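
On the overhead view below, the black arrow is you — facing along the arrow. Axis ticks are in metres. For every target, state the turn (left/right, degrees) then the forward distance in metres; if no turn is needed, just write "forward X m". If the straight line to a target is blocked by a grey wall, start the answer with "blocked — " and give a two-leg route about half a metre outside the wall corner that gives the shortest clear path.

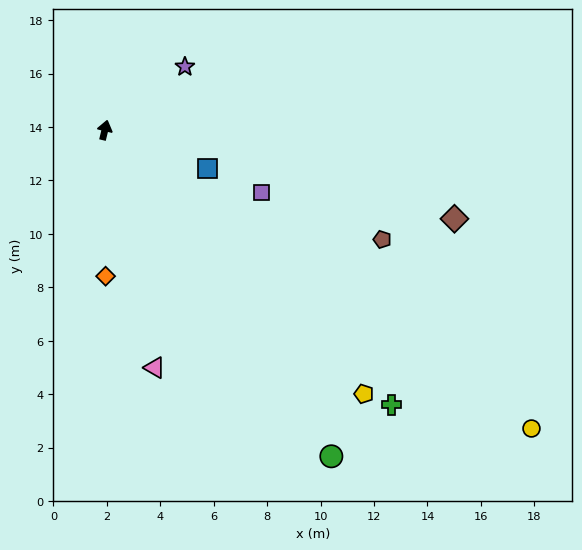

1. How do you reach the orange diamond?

turn right 166°, forward 5.5 m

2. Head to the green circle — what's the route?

turn right 132°, forward 14.9 m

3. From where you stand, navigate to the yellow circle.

turn right 111°, forward 19.5 m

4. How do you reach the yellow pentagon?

turn right 122°, forward 13.8 m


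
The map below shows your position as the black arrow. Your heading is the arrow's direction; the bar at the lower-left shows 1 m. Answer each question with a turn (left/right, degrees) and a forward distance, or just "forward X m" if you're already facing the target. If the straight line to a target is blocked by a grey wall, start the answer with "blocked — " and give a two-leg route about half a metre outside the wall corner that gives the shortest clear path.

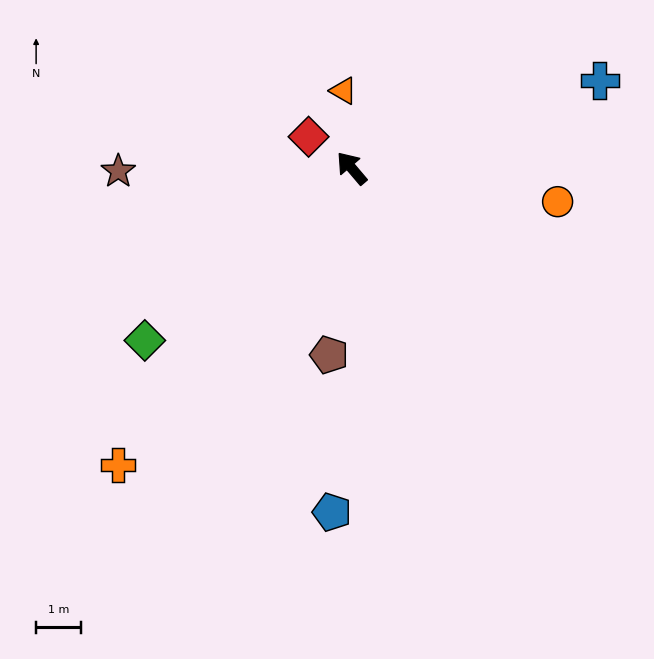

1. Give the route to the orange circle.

turn right 140°, forward 4.6 m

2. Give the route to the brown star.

turn left 50°, forward 5.1 m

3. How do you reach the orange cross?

turn left 101°, forward 8.3 m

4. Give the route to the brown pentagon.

turn left 133°, forward 4.1 m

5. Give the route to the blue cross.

turn right 111°, forward 5.8 m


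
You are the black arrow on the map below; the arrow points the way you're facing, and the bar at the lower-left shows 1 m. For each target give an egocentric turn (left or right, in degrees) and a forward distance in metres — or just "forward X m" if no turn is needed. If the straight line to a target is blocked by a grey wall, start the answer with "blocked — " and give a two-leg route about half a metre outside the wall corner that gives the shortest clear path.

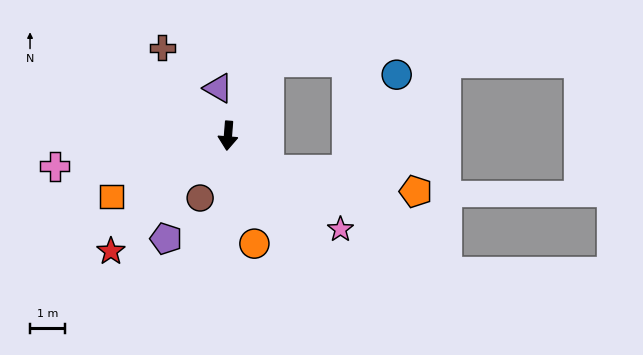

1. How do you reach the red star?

turn right 41°, forward 4.7 m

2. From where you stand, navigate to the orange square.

turn right 58°, forward 3.7 m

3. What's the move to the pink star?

turn left 55°, forward 4.1 m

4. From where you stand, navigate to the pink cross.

turn right 75°, forward 5.0 m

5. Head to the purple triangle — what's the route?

turn right 164°, forward 1.4 m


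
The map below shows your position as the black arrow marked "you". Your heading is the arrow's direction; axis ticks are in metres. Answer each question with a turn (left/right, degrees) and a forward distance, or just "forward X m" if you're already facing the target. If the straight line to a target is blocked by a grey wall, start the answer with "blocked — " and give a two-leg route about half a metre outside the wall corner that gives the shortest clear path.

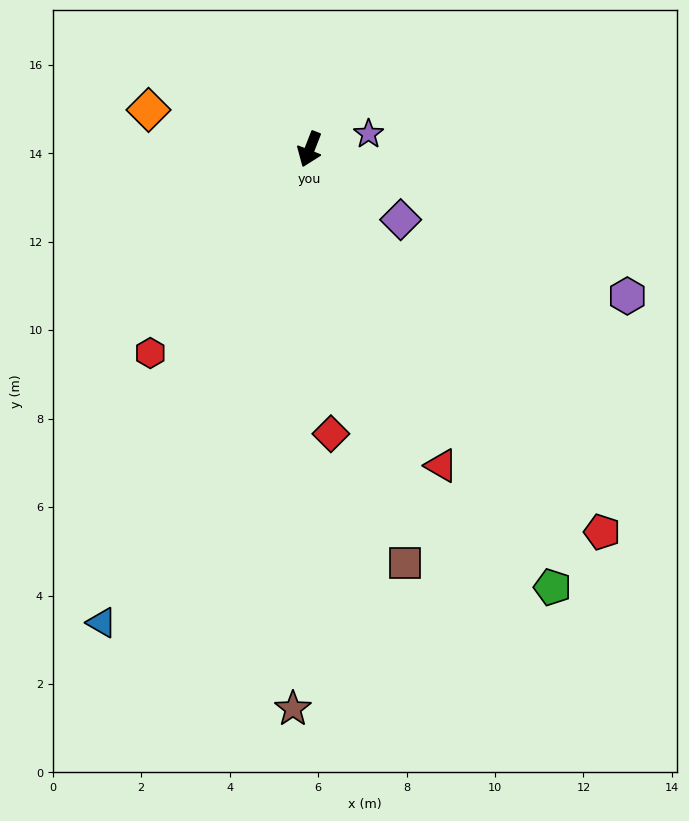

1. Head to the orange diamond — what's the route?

turn right 82°, forward 3.8 m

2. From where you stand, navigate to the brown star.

turn left 20°, forward 12.7 m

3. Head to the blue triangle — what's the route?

turn right 2°, forward 11.7 m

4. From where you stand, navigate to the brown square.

turn left 34°, forward 9.6 m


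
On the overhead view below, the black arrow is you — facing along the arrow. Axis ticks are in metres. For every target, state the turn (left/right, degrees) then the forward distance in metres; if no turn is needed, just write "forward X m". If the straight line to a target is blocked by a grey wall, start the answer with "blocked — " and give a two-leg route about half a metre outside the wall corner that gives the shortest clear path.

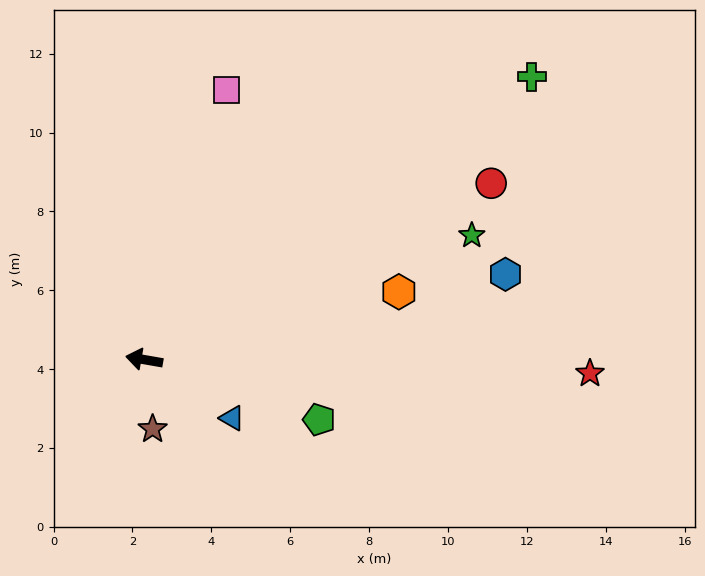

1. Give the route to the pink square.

turn right 97°, forward 7.1 m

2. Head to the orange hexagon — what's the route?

turn right 155°, forward 6.7 m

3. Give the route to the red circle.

turn right 143°, forward 9.9 m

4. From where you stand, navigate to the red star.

turn right 172°, forward 11.3 m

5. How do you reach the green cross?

turn right 134°, forward 12.2 m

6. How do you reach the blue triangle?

turn left 156°, forward 2.7 m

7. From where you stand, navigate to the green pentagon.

turn left 171°, forward 4.7 m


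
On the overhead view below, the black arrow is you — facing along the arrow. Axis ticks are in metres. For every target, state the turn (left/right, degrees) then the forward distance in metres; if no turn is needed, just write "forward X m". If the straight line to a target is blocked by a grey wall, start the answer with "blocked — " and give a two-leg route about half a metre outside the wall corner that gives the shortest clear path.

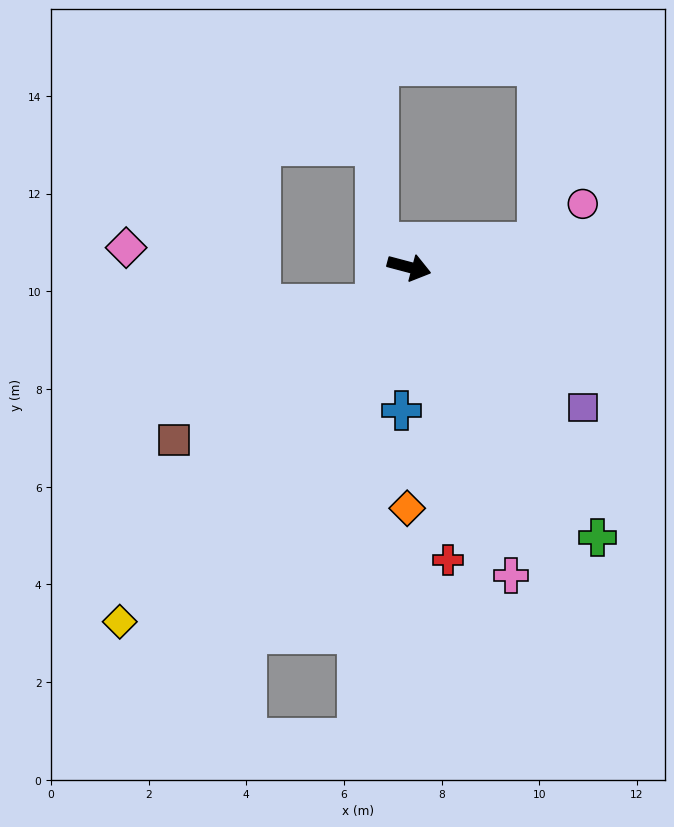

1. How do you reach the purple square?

turn right 24°, forward 4.6 m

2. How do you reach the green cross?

turn right 40°, forward 6.7 m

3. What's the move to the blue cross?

turn right 78°, forward 2.9 m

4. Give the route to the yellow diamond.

turn right 114°, forward 9.4 m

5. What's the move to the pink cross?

turn right 57°, forward 6.6 m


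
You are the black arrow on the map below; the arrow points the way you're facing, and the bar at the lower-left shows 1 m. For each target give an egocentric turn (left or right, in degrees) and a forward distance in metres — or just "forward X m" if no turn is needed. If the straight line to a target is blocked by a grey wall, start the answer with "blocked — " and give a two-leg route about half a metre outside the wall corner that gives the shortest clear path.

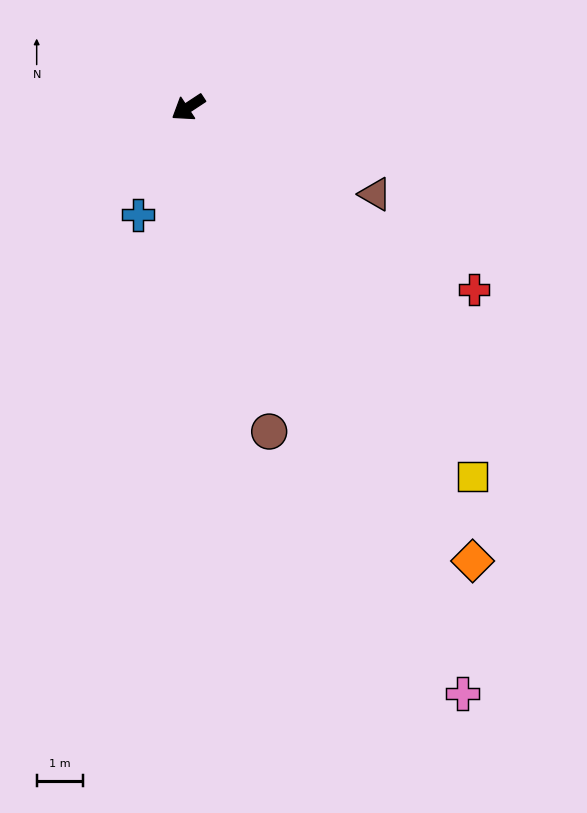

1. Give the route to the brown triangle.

turn left 122°, forward 4.5 m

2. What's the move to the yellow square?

turn left 94°, forward 10.1 m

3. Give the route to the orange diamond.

turn left 89°, forward 11.6 m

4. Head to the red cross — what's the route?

turn left 114°, forward 7.3 m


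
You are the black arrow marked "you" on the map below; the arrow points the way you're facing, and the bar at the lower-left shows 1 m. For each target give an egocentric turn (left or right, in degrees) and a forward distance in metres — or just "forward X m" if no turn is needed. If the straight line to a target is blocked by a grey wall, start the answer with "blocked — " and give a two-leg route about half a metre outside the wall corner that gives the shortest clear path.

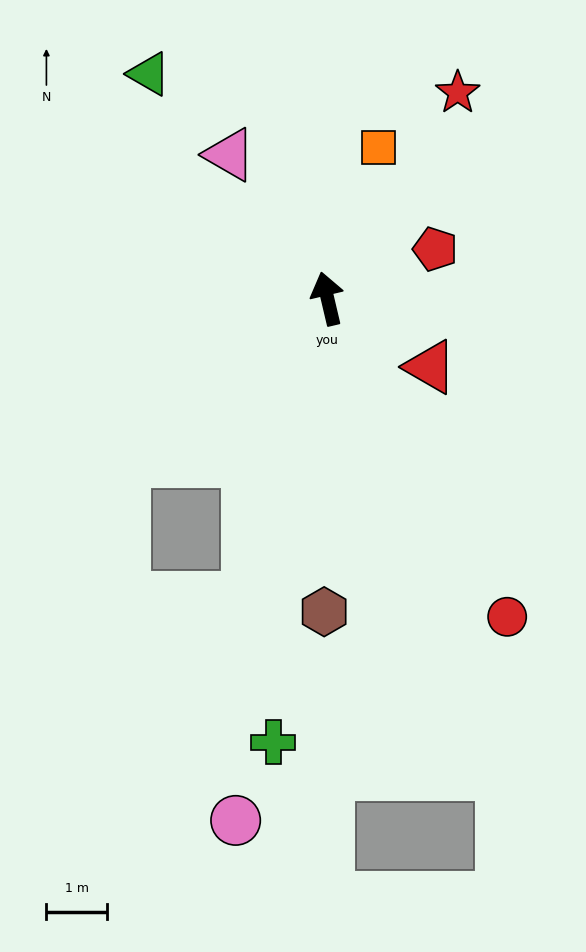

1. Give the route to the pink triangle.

turn left 21°, forward 2.9 m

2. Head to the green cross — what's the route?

turn left 160°, forward 7.4 m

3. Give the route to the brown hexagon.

turn left 166°, forward 5.2 m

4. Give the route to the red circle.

turn right 164°, forward 6.0 m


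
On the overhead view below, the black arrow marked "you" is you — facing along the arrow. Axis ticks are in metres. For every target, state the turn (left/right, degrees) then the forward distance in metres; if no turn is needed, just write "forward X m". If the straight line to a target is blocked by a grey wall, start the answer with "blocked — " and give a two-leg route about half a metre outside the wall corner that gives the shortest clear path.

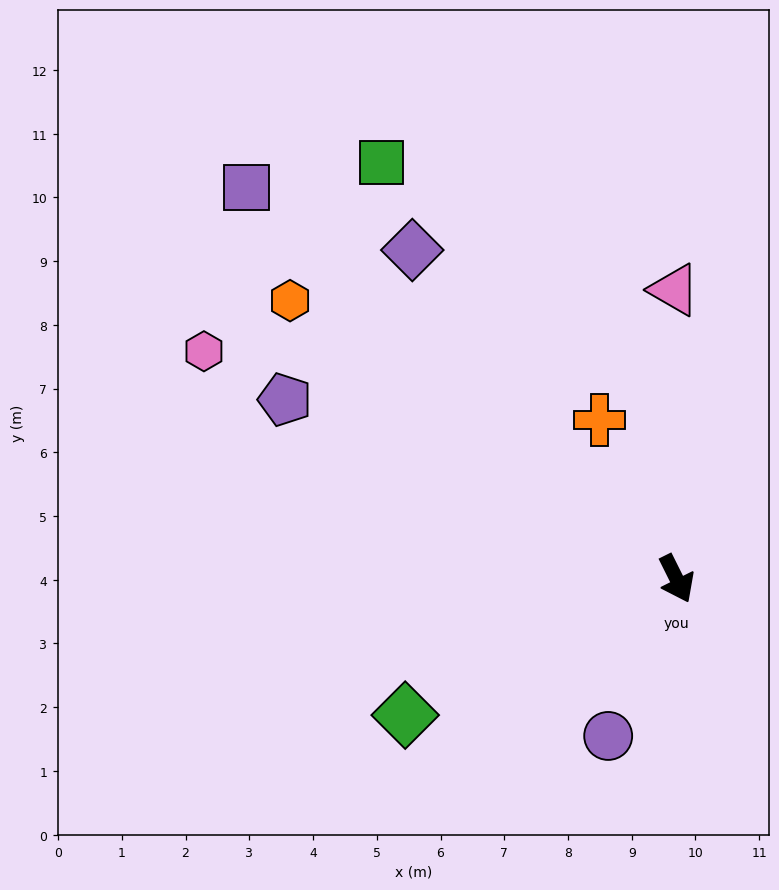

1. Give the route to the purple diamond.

turn right 168°, forward 6.6 m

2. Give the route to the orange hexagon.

turn right 152°, forward 7.5 m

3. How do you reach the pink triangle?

turn left 154°, forward 4.5 m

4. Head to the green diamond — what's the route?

turn right 90°, forward 4.8 m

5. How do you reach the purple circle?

turn right 50°, forward 2.7 m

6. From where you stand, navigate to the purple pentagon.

turn right 141°, forward 6.8 m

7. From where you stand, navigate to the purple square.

turn right 159°, forward 9.1 m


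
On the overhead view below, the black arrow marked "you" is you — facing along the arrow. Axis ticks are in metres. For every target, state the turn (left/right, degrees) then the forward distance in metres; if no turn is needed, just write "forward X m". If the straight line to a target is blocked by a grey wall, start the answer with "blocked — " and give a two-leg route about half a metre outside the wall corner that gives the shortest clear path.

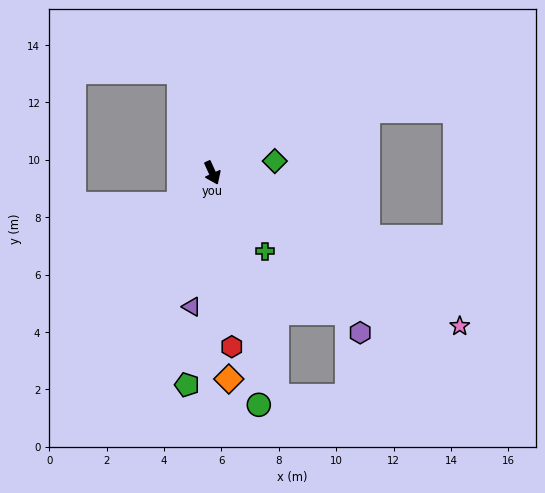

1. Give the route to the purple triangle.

turn right 33°, forward 4.7 m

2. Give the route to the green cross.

turn left 9°, forward 3.3 m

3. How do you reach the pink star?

turn left 34°, forward 10.1 m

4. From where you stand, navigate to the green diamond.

turn left 76°, forward 2.2 m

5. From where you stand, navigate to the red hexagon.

turn right 18°, forward 6.1 m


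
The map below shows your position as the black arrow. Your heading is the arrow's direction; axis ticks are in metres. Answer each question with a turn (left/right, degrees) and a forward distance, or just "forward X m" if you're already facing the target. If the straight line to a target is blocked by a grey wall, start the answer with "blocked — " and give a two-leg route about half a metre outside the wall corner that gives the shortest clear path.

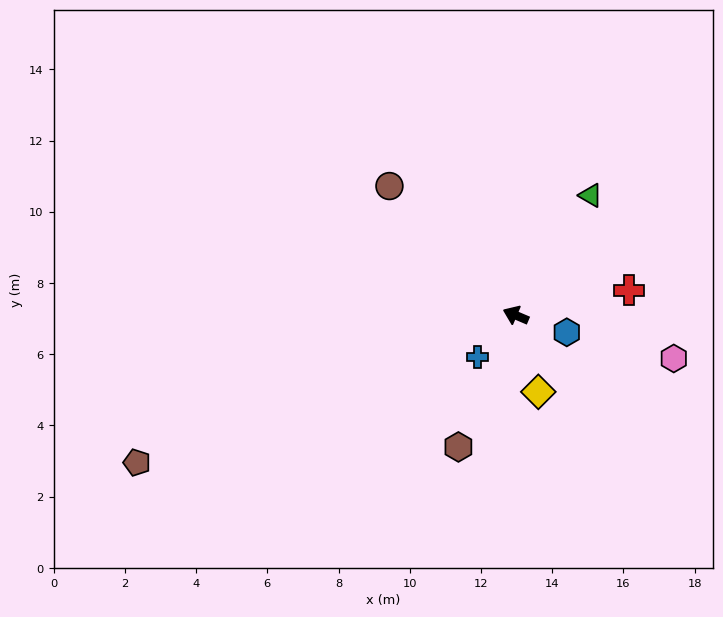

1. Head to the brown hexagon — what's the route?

turn left 90°, forward 4.0 m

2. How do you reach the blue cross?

turn left 71°, forward 1.6 m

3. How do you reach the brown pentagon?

turn left 44°, forward 11.4 m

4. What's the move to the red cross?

turn right 145°, forward 3.3 m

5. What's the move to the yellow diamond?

turn left 129°, forward 2.2 m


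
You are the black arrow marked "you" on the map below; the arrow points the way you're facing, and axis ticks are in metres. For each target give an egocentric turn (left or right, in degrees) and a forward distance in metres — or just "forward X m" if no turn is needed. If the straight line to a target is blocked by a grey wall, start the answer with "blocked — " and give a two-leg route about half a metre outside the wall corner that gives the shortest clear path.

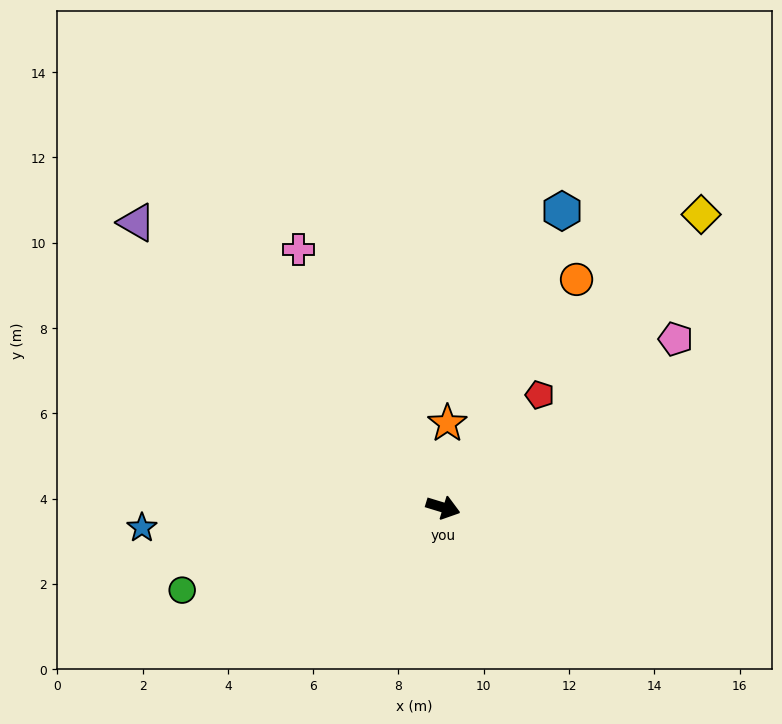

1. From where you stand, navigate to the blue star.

turn right 159°, forward 7.1 m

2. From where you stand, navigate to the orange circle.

turn left 77°, forward 6.2 m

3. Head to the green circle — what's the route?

turn right 145°, forward 6.4 m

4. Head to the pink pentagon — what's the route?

turn left 53°, forward 6.7 m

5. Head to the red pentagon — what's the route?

turn left 66°, forward 3.5 m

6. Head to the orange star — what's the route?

turn left 104°, forward 2.0 m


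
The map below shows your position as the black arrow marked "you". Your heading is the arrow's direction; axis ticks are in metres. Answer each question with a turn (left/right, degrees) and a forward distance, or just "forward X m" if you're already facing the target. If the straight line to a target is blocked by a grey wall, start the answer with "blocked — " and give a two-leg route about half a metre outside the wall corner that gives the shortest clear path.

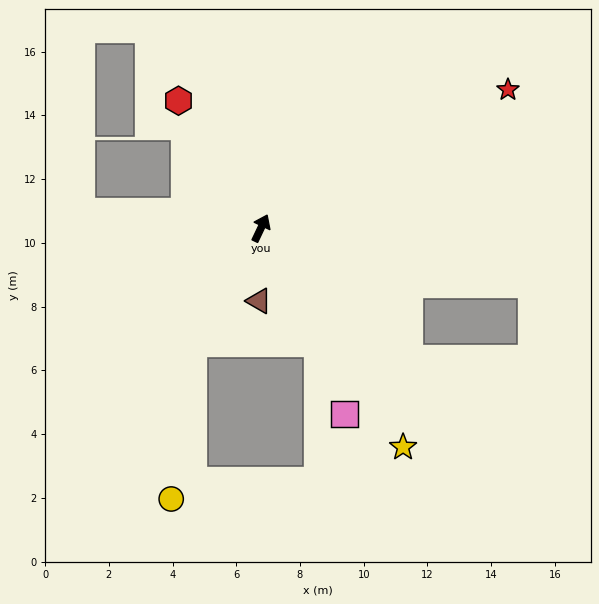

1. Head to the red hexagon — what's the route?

turn left 58°, forward 4.8 m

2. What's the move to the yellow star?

turn right 122°, forward 8.2 m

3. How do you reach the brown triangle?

turn right 156°, forward 2.3 m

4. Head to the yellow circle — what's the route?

blocked — turn left 175°, forward 4.2 m, then turn left 22°, forward 4.9 m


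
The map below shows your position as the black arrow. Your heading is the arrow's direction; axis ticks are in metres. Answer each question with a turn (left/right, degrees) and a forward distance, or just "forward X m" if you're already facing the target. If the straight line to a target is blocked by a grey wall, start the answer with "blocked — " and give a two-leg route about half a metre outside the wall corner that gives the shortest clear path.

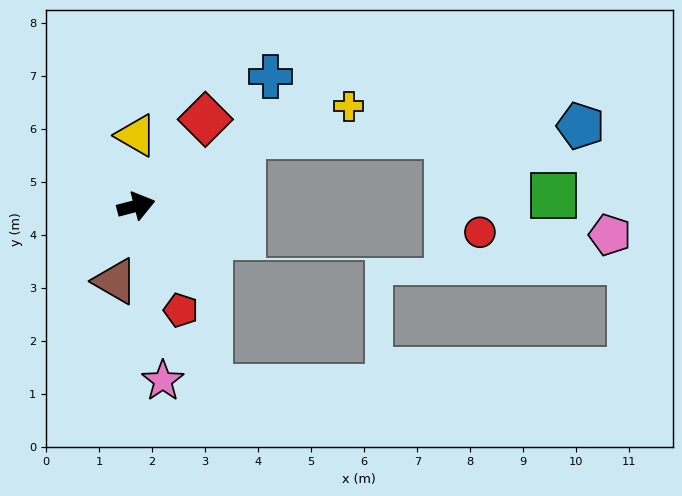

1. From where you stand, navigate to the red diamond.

turn left 37°, forward 2.1 m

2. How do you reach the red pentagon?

turn right 81°, forward 2.1 m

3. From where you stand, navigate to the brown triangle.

turn right 120°, forward 1.5 m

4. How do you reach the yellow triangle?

turn left 75°, forward 1.3 m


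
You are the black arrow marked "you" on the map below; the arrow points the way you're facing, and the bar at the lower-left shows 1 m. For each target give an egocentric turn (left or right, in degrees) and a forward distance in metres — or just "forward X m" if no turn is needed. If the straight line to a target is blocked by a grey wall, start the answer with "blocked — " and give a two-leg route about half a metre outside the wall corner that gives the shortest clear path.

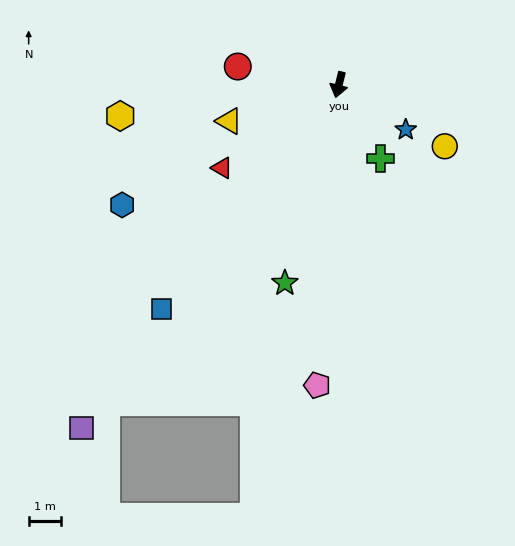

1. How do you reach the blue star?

turn left 70°, forward 2.5 m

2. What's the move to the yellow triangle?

turn right 58°, forward 3.6 m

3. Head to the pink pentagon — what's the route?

turn left 10°, forward 9.3 m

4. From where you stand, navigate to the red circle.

turn right 86°, forward 3.2 m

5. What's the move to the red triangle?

turn right 41°, forward 4.4 m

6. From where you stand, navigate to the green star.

forward 6.3 m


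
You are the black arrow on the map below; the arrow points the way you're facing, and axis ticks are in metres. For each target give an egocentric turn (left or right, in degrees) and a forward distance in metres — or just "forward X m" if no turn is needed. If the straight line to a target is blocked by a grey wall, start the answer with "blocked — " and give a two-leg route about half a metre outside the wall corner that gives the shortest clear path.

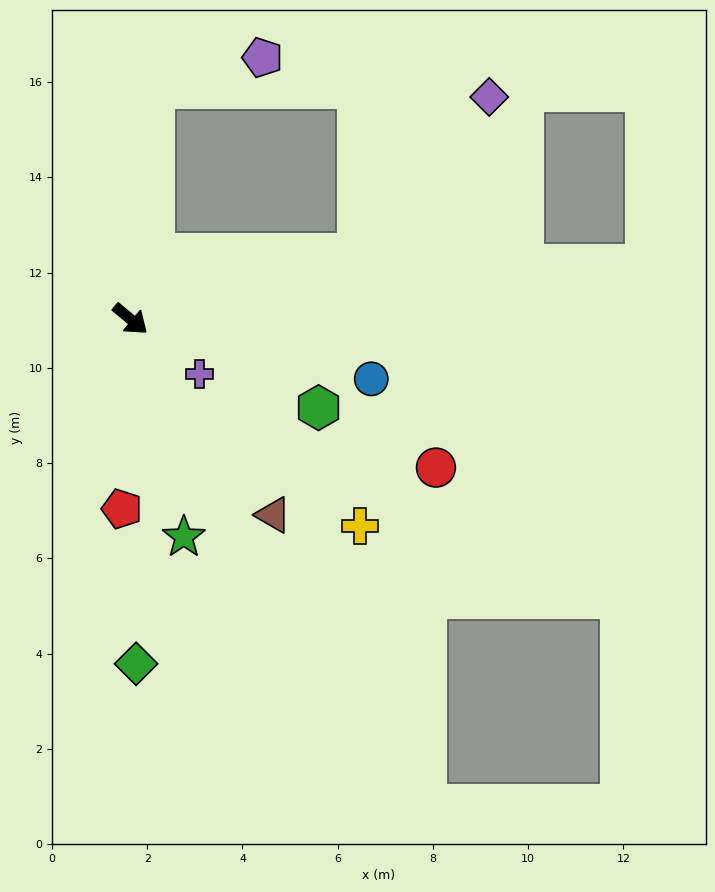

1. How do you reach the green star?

turn right 36°, forward 4.7 m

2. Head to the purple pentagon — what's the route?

blocked — turn left 124°, forward 4.9 m, then turn right 68°, forward 2.4 m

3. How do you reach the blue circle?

turn left 26°, forward 5.2 m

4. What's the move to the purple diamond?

blocked — turn left 56°, forward 5.0 m, then turn left 34°, forward 4.3 m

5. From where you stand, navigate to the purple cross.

forward 1.9 m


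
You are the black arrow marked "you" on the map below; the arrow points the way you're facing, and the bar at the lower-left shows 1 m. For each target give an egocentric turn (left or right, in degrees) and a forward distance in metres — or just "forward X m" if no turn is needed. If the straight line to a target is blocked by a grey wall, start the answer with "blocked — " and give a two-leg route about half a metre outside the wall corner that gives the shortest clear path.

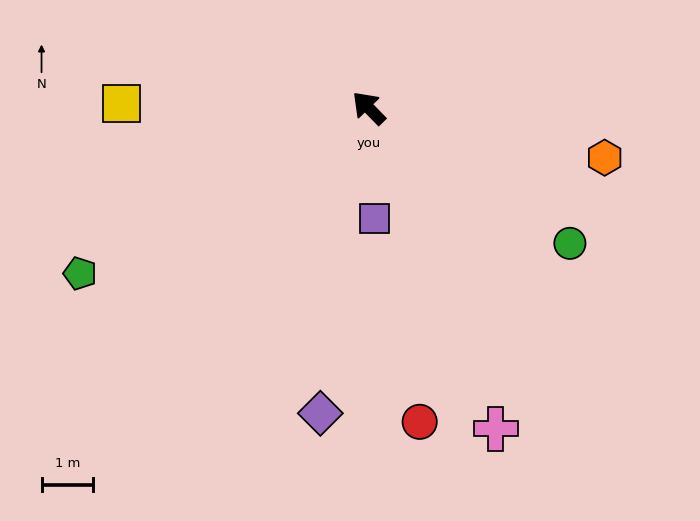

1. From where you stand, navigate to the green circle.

turn right 168°, forward 4.7 m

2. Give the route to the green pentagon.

turn left 76°, forward 6.4 m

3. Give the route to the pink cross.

turn left 157°, forward 6.7 m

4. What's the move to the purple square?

turn left 139°, forward 2.1 m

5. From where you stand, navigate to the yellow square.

turn left 45°, forward 4.8 m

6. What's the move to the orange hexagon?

turn right 146°, forward 4.7 m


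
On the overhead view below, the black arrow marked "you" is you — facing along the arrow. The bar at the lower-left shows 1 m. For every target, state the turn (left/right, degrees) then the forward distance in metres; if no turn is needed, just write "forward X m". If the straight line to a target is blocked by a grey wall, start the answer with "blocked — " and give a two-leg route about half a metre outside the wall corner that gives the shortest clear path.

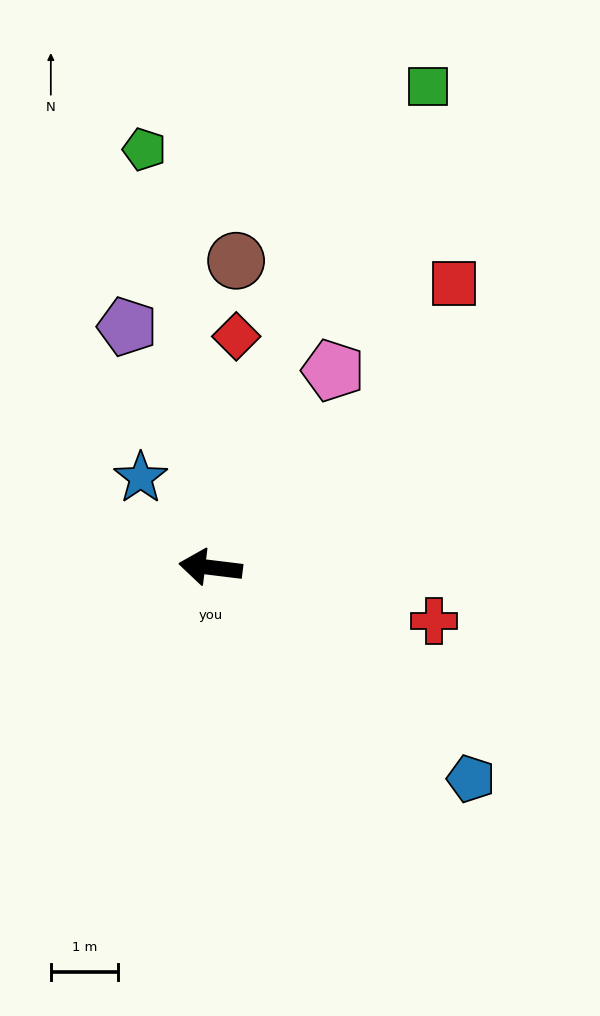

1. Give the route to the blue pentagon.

turn left 148°, forward 5.0 m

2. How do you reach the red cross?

turn left 174°, forward 3.4 m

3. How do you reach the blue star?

turn right 45°, forward 1.7 m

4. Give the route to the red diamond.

turn right 89°, forward 3.5 m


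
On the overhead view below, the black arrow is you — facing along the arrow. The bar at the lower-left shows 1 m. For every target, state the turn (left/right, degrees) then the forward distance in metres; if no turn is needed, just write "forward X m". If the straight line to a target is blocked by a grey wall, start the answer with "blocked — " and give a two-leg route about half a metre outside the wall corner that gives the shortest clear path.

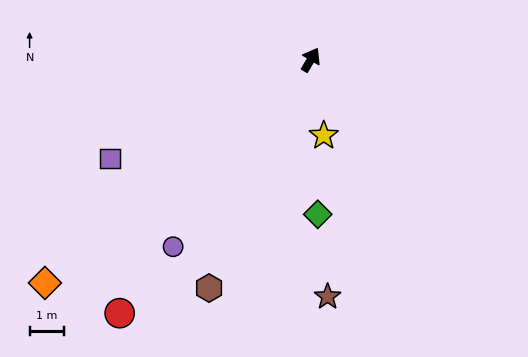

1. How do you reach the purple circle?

turn left 174°, forward 6.7 m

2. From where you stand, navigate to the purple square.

turn left 147°, forward 6.5 m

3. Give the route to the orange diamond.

turn left 160°, forward 10.0 m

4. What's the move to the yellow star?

turn right 140°, forward 2.2 m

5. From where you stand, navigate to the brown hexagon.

turn right 174°, forward 7.2 m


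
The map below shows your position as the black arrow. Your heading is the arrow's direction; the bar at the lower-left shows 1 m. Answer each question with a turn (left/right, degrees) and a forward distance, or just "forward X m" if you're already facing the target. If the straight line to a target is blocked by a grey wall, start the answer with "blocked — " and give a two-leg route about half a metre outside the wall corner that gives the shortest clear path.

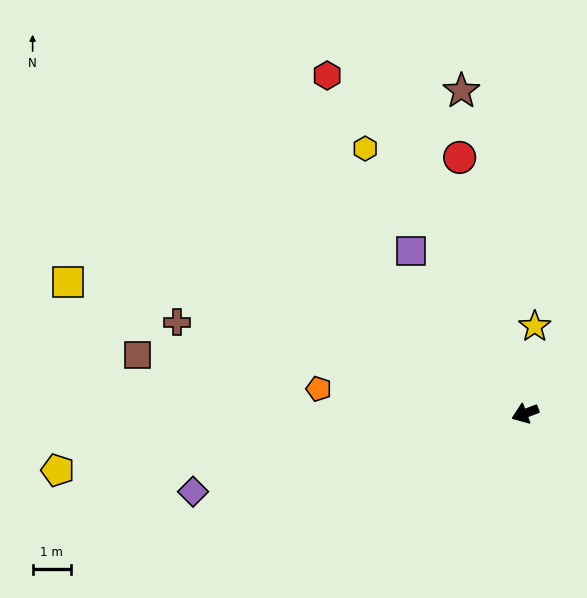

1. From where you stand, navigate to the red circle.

turn right 96°, forward 6.9 m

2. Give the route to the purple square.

turn right 76°, forward 5.2 m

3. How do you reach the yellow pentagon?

turn right 14°, forward 12.2 m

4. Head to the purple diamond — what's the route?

turn right 7°, forward 8.9 m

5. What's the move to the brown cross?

turn right 35°, forward 9.4 m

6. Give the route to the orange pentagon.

turn right 27°, forward 5.4 m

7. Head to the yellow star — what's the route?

turn right 117°, forward 2.3 m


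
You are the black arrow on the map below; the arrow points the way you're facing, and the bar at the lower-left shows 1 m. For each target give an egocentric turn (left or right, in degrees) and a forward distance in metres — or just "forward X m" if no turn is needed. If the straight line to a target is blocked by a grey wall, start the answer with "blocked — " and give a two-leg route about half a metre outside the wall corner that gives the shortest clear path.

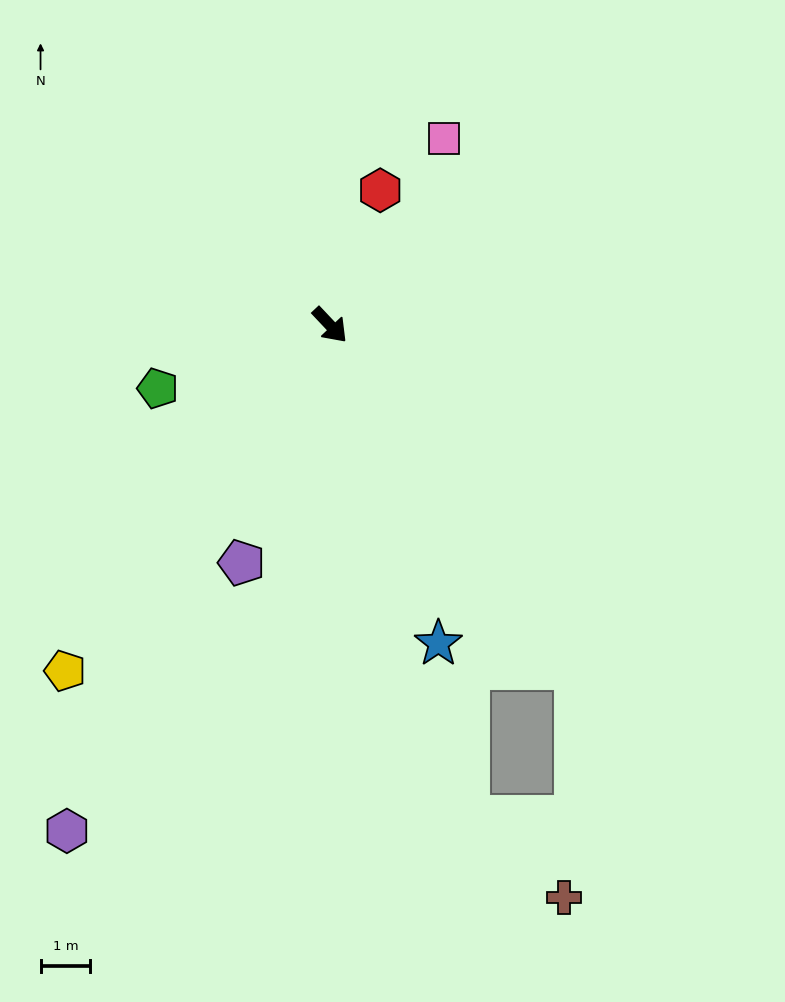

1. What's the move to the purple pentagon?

turn right 64°, forward 5.1 m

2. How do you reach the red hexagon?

turn left 116°, forward 2.9 m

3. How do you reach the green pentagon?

turn right 113°, forward 3.7 m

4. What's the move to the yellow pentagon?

turn right 81°, forward 8.7 m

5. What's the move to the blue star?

turn right 25°, forward 6.7 m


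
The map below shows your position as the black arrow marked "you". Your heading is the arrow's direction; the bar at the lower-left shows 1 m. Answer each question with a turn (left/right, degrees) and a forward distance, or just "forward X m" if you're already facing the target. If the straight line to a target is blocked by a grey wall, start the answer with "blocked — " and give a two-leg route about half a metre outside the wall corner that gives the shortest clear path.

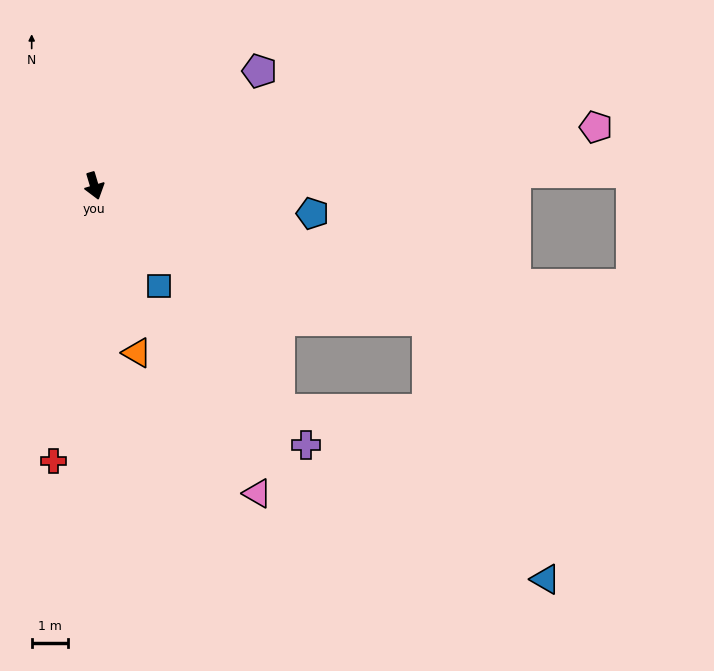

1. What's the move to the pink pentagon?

turn left 80°, forward 13.9 m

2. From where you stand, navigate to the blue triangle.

blocked — turn left 51°, forward 9.9 m, then turn right 43°, forward 7.8 m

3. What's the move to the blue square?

turn left 16°, forward 3.3 m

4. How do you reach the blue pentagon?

turn left 66°, forward 6.1 m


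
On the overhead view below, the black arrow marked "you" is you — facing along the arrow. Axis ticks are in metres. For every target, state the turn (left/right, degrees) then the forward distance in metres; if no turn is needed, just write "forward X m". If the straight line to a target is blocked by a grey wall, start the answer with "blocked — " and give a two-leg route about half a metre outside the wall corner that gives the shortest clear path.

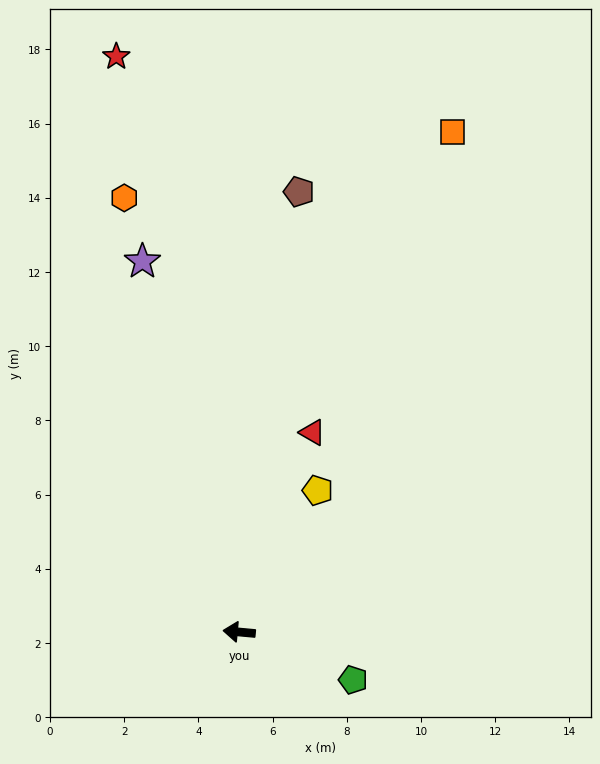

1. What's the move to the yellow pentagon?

turn right 114°, forward 4.4 m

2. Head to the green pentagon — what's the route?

turn left 162°, forward 3.3 m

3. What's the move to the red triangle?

turn right 105°, forward 5.7 m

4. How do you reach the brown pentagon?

turn right 93°, forward 12.0 m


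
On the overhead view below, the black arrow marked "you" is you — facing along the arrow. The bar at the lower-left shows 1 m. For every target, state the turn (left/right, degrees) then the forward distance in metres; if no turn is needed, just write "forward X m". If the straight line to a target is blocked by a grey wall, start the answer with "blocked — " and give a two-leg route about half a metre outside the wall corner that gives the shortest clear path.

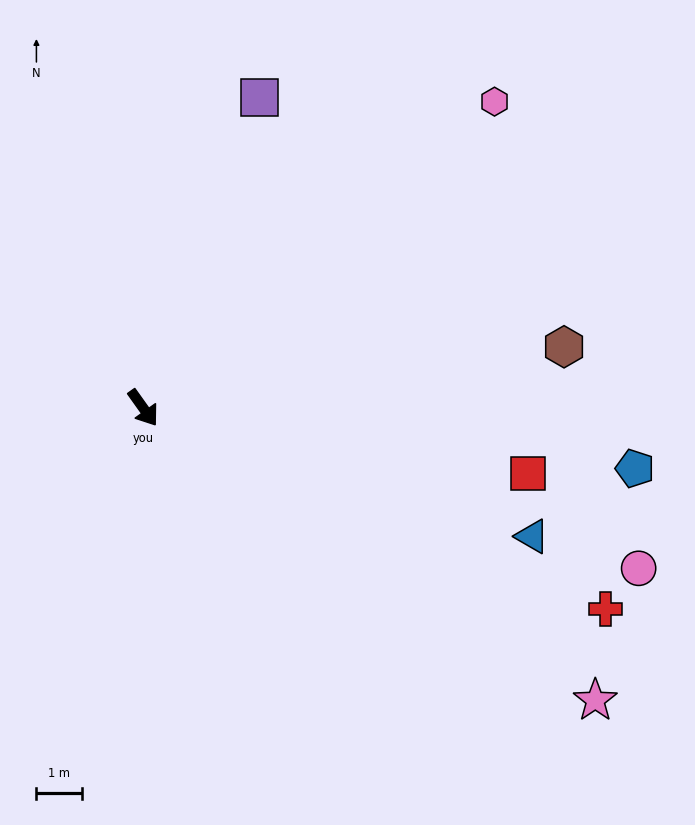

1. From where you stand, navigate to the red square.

turn left 45°, forward 8.6 m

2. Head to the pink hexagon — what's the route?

turn left 96°, forward 10.3 m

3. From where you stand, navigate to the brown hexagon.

turn left 63°, forward 9.4 m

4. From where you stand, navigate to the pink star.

turn left 22°, forward 11.9 m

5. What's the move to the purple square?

turn left 124°, forward 7.3 m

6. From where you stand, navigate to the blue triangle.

turn left 36°, forward 9.0 m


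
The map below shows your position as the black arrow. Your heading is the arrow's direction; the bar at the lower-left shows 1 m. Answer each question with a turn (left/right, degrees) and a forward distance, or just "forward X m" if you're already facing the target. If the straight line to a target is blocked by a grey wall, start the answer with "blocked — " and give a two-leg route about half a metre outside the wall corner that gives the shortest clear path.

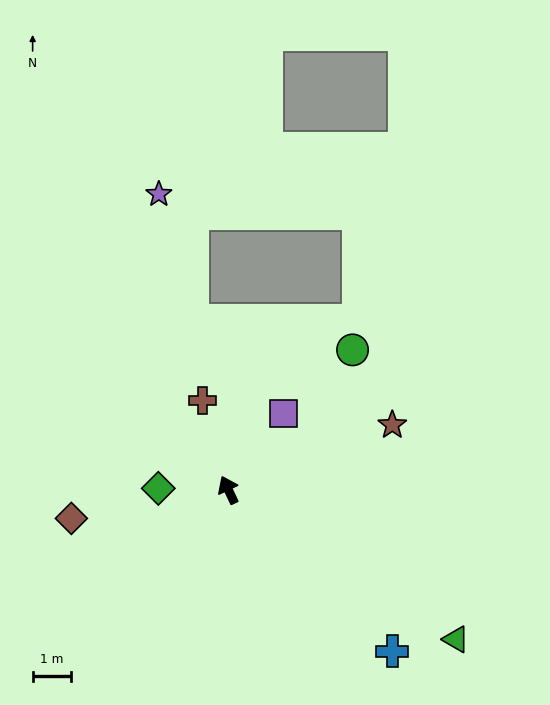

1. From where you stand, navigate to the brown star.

turn right 94°, forward 4.6 m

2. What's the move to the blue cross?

turn right 160°, forward 6.0 m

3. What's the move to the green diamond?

turn left 64°, forward 1.8 m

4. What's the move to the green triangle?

turn right 149°, forward 7.1 m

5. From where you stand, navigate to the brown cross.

turn right 9°, forward 2.4 m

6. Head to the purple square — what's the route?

turn right 61°, forward 2.5 m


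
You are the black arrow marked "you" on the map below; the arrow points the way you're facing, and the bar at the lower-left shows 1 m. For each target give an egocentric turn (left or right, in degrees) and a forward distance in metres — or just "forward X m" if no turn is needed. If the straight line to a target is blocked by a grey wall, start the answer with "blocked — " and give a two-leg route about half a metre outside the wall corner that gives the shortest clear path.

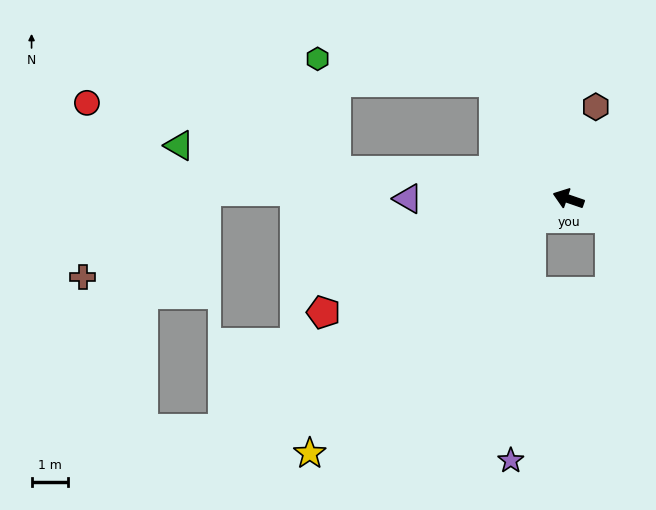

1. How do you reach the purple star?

blocked — turn left 46°, forward 1.2 m, then turn left 58°, forward 6.7 m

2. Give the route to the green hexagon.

blocked — turn right 39°, forward 3.8 m, then turn left 51°, forward 4.9 m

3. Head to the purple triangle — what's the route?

turn left 19°, forward 4.4 m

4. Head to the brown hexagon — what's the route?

turn right 88°, forward 2.7 m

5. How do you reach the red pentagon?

turn left 44°, forward 7.5 m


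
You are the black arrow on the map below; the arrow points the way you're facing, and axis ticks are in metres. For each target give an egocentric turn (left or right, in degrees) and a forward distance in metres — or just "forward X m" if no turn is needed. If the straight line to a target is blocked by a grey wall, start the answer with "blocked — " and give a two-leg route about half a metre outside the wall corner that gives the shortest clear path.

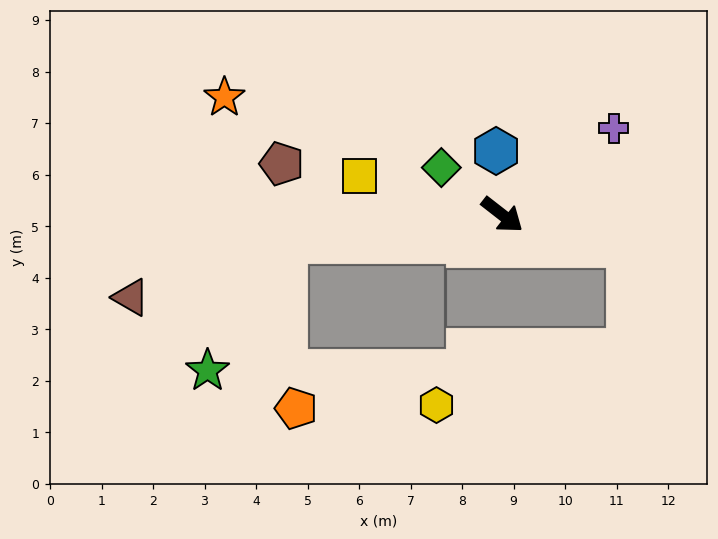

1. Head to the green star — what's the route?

blocked — turn right 135°, forward 4.2 m, then turn left 52°, forward 2.9 m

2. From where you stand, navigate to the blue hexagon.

turn left 133°, forward 1.2 m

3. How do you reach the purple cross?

turn left 76°, forward 2.7 m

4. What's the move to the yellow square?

turn right 157°, forward 2.9 m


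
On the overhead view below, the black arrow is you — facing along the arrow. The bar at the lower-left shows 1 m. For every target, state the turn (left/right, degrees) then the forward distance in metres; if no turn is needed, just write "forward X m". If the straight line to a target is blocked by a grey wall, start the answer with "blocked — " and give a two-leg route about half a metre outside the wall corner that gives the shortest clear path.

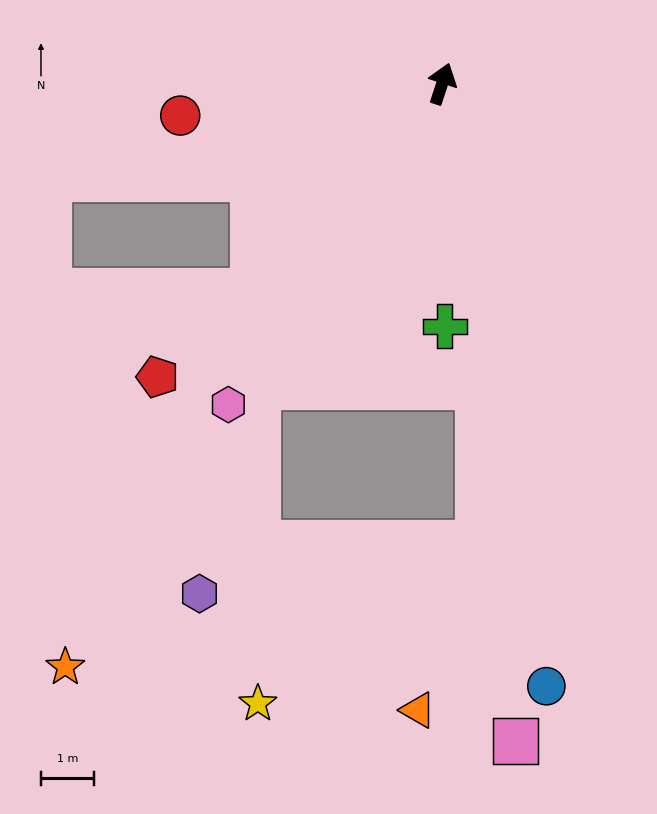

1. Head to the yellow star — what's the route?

blocked — turn left 167°, forward 6.6 m, then turn left 31°, forward 5.9 m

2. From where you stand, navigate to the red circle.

turn left 115°, forward 4.9 m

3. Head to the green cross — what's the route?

turn right 161°, forward 4.5 m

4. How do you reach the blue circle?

turn right 152°, forward 11.4 m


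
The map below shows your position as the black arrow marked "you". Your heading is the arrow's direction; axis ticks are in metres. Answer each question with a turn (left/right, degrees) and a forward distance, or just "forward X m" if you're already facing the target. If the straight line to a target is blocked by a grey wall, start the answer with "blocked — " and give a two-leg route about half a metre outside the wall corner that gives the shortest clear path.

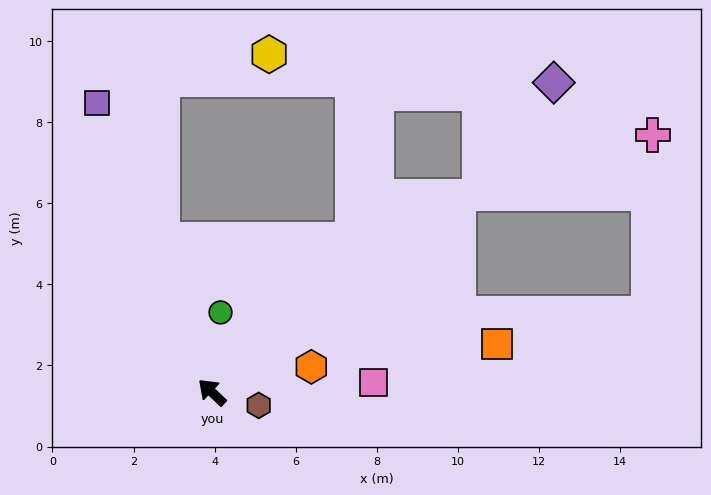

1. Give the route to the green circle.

turn right 53°, forward 2.0 m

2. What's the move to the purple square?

turn right 25°, forward 7.7 m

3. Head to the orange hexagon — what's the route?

turn right 122°, forward 2.5 m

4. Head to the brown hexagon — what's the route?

turn right 152°, forward 1.2 m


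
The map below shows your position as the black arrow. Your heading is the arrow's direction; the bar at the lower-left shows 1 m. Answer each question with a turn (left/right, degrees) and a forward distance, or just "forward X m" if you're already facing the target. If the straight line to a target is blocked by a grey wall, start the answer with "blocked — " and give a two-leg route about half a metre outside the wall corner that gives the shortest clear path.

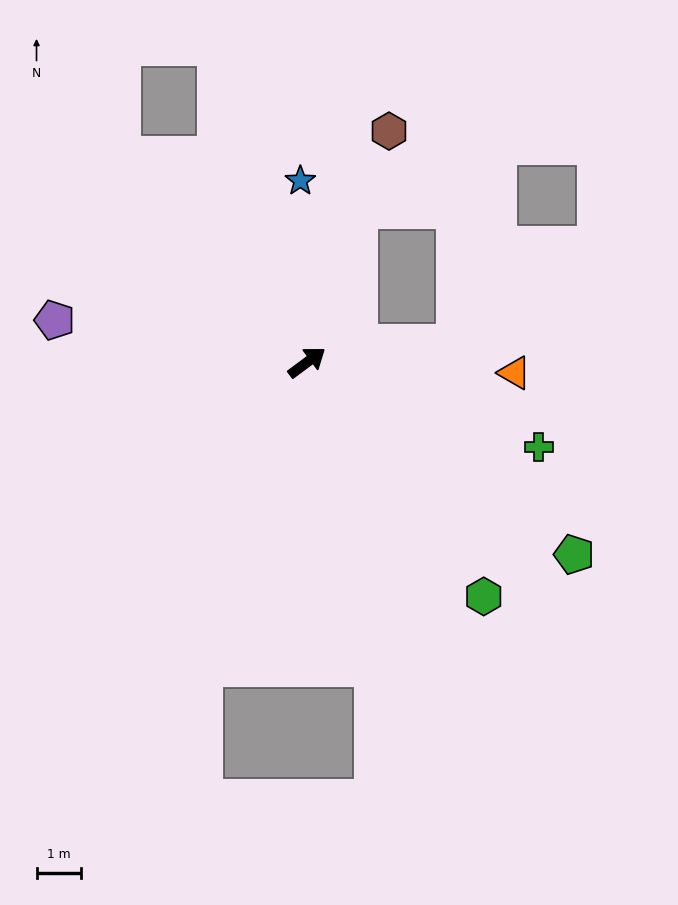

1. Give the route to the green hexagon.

turn right 90°, forward 6.6 m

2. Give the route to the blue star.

turn left 55°, forward 4.1 m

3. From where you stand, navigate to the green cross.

turn right 57°, forward 5.5 m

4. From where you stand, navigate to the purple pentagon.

turn left 134°, forward 5.8 m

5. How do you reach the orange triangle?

turn right 40°, forward 4.7 m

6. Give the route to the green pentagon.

turn right 72°, forward 7.4 m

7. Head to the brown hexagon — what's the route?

turn left 34°, forward 5.5 m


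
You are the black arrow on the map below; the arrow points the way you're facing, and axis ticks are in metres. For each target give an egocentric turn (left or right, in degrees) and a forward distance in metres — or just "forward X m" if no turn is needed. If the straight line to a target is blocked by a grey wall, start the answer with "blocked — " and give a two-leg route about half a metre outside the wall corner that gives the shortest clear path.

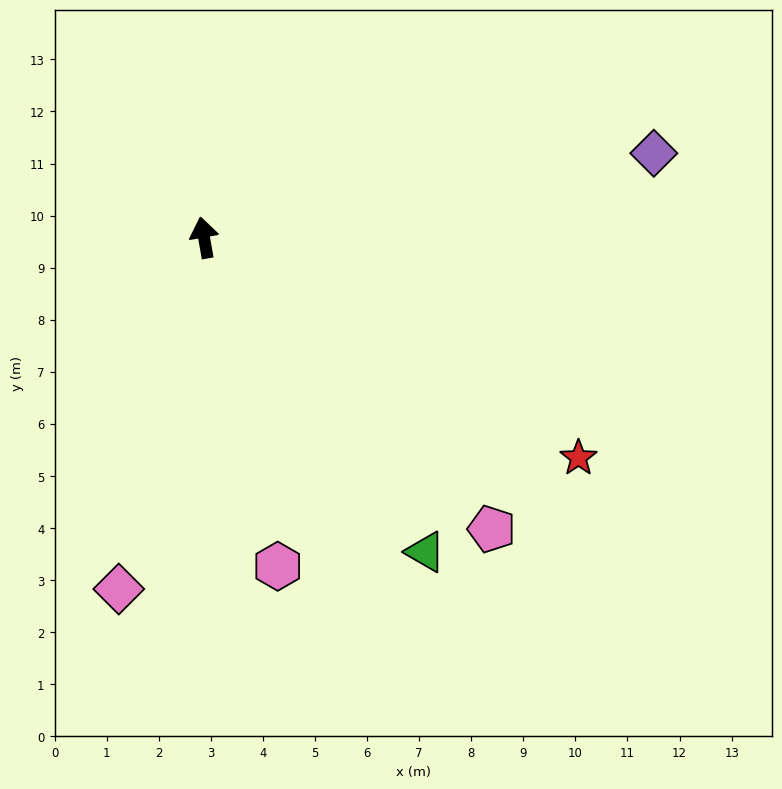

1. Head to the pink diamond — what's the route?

turn left 156°, forward 6.9 m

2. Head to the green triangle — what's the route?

turn right 155°, forward 7.4 m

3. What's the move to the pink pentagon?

turn right 145°, forward 7.9 m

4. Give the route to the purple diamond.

turn right 89°, forward 8.8 m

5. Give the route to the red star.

turn right 130°, forward 8.3 m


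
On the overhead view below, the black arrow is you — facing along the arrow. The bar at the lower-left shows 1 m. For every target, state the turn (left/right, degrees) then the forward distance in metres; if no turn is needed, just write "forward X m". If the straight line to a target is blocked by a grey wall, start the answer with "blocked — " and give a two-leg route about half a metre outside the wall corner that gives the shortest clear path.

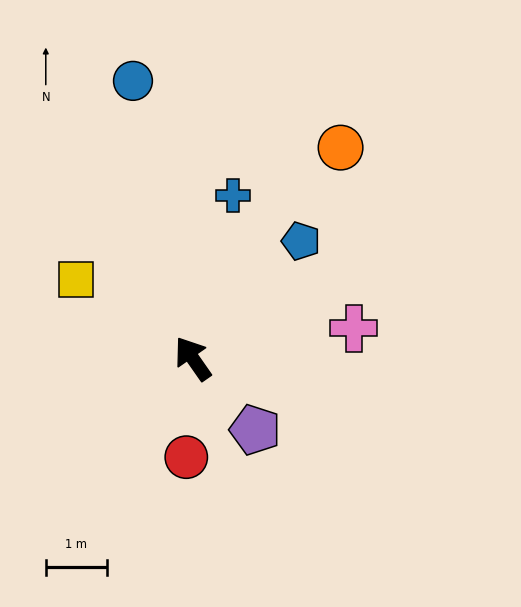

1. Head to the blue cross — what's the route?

turn right 49°, forward 2.8 m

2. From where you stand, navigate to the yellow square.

turn left 21°, forward 2.3 m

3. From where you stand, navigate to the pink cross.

turn right 114°, forward 2.7 m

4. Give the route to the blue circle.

turn right 23°, forward 4.7 m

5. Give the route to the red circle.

turn left 141°, forward 1.6 m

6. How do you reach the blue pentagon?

turn right 78°, forward 2.6 m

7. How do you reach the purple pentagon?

turn right 174°, forward 1.6 m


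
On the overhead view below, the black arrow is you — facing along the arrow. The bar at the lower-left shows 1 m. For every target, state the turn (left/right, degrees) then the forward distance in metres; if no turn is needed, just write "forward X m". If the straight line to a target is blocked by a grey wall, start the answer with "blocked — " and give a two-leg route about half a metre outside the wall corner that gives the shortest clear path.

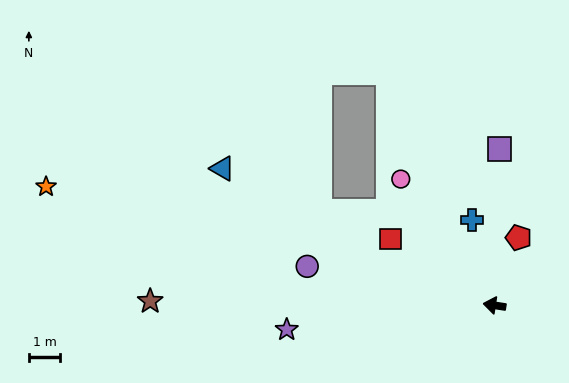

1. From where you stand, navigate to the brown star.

turn left 8°, forward 10.9 m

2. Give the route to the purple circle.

turn right 3°, forward 6.1 m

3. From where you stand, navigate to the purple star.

turn left 15°, forward 6.6 m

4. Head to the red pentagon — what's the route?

turn right 101°, forward 2.3 m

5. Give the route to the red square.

turn right 24°, forward 3.9 m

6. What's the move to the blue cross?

turn right 66°, forward 2.8 m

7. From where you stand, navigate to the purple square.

turn right 83°, forward 5.0 m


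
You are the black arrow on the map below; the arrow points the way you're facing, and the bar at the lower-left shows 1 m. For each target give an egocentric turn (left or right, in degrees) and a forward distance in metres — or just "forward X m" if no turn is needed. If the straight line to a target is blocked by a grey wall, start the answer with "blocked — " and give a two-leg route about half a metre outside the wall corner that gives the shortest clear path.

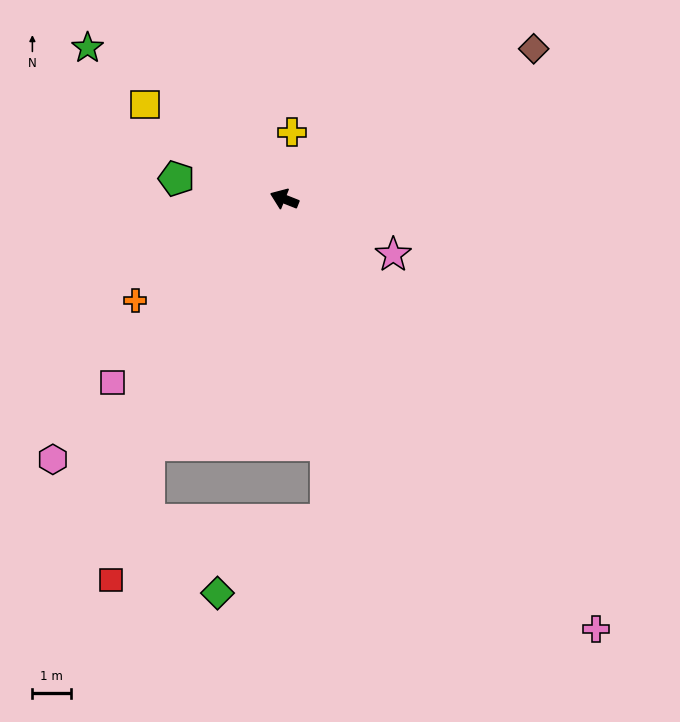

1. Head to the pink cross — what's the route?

turn left 148°, forward 13.9 m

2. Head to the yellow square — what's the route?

turn right 12°, forward 4.4 m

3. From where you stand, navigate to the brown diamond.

turn right 127°, forward 7.6 m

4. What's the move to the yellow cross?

turn right 75°, forward 1.8 m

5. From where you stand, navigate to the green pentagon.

turn left 11°, forward 2.9 m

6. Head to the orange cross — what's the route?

turn left 56°, forward 4.7 m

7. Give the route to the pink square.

turn left 68°, forward 6.6 m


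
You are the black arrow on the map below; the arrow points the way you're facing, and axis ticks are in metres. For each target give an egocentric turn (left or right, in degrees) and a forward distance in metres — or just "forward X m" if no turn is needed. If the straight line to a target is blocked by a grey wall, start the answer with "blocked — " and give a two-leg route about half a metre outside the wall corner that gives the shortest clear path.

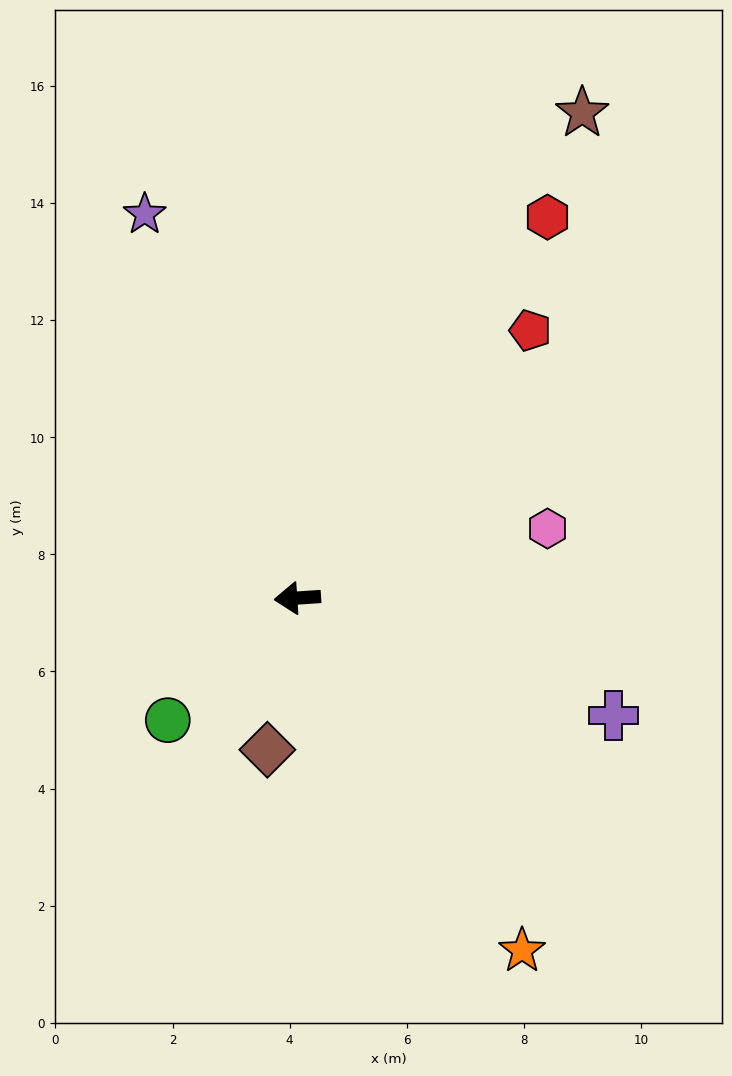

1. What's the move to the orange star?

turn left 119°, forward 7.1 m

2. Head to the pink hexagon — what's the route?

turn right 168°, forward 4.4 m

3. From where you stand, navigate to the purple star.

turn right 72°, forward 7.1 m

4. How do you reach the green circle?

turn left 39°, forward 3.0 m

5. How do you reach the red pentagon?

turn right 135°, forward 6.1 m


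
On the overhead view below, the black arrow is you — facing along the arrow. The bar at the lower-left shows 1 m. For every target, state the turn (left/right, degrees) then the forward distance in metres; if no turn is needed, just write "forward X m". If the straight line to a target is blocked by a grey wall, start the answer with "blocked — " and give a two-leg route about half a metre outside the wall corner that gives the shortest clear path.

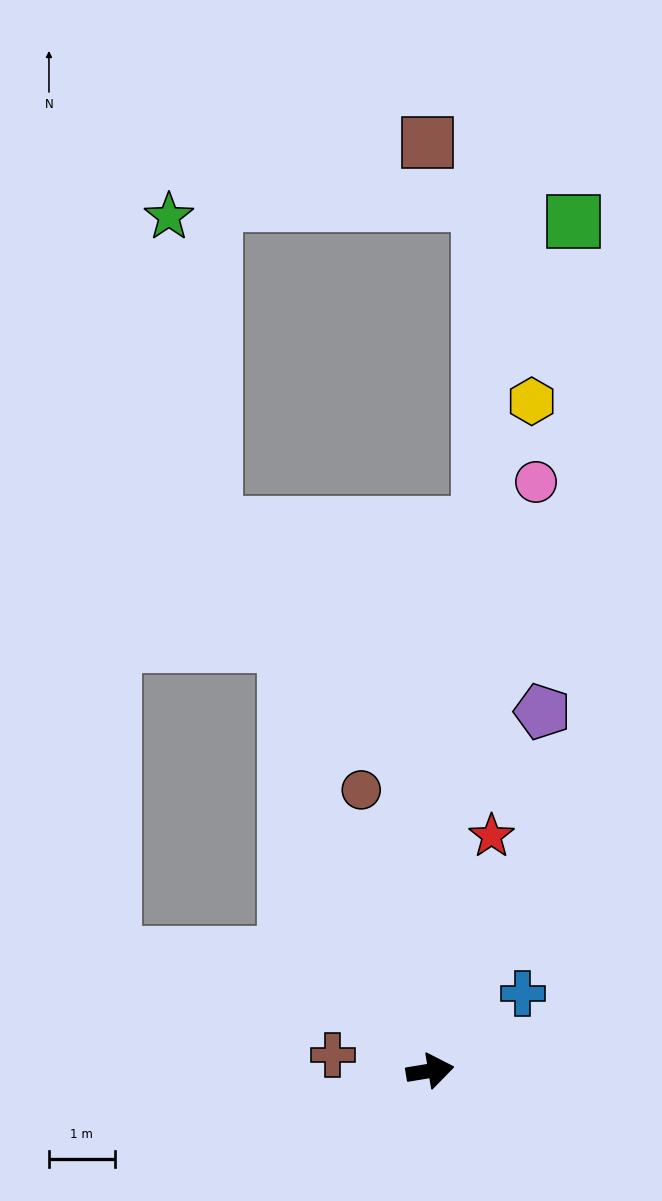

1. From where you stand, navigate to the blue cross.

turn left 30°, forward 1.8 m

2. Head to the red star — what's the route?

turn left 66°, forward 3.7 m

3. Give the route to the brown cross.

turn left 161°, forward 1.5 m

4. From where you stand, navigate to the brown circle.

turn left 94°, forward 4.4 m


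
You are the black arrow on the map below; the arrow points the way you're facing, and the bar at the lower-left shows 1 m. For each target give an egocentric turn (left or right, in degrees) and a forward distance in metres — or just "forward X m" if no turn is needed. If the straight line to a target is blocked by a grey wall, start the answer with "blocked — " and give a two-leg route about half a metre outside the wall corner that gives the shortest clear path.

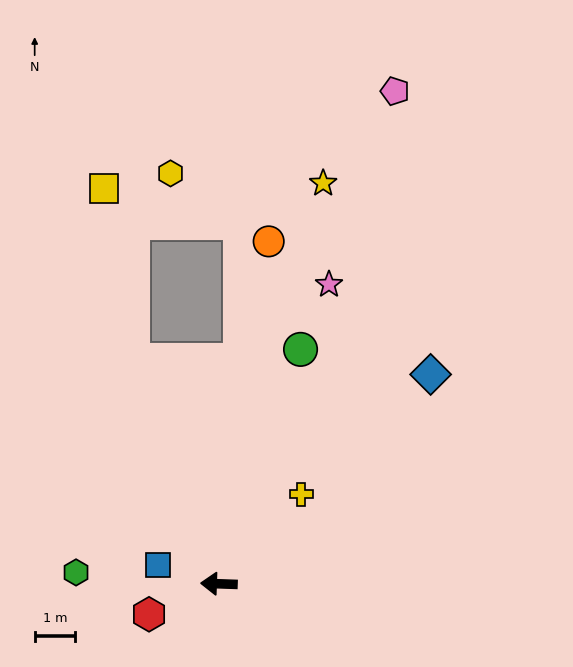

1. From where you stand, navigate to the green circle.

turn right 107°, forward 6.1 m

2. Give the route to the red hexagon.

turn left 26°, forward 1.9 m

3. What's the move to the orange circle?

turn right 96°, forward 8.5 m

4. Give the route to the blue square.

turn right 15°, forward 1.6 m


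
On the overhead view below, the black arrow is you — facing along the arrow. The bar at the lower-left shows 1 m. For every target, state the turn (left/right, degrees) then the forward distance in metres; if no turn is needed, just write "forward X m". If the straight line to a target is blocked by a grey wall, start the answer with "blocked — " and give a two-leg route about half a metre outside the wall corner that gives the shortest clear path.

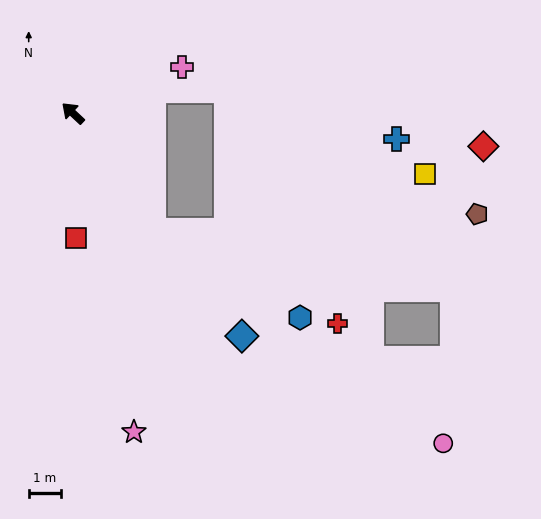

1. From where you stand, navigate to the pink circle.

blocked — turn left 167°, forward 4.5 m, then turn left 20°, forward 11.3 m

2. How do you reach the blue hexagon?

blocked — turn left 167°, forward 4.5 m, then turn left 26°, forward 5.4 m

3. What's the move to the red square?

turn left 134°, forward 3.9 m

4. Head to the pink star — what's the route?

turn left 144°, forward 10.2 m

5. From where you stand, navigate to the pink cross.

turn right 114°, forward 3.7 m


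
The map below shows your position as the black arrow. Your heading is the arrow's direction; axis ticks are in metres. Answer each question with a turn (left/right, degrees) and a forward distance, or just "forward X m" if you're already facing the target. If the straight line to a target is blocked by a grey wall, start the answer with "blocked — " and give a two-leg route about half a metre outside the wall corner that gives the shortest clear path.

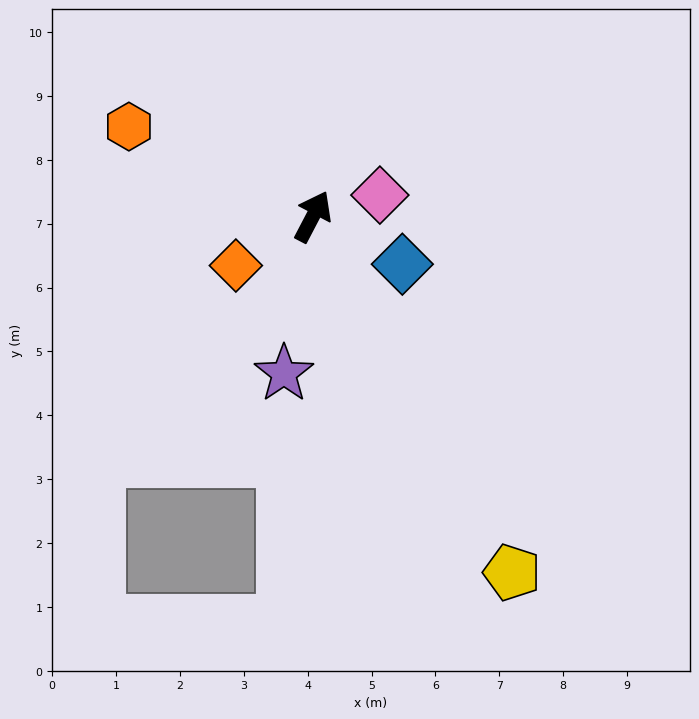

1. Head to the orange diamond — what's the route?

turn left 150°, forward 1.4 m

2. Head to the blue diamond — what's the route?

turn right 90°, forward 1.6 m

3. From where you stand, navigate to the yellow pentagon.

turn right 123°, forward 6.4 m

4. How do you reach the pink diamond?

turn right 45°, forward 1.1 m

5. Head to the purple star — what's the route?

turn right 163°, forward 2.5 m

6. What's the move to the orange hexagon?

turn left 92°, forward 3.2 m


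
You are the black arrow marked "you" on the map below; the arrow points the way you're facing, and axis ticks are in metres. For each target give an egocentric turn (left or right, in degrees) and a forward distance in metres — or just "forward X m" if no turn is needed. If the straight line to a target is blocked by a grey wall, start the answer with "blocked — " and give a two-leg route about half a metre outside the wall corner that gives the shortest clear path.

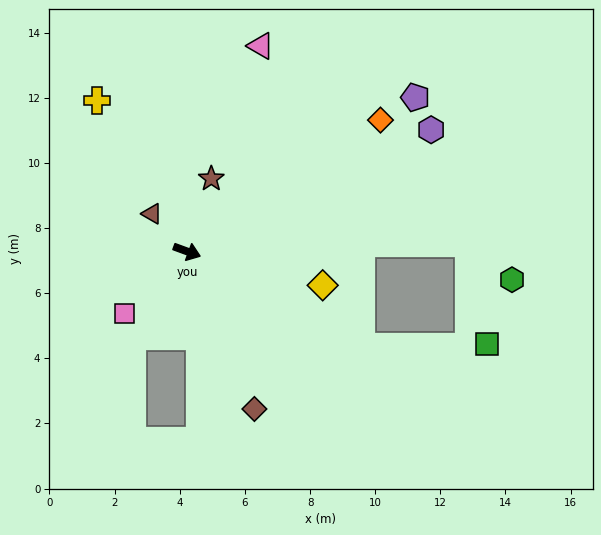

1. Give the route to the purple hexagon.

turn left 47°, forward 8.4 m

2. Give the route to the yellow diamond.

turn left 6°, forward 4.3 m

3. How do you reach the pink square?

turn right 115°, forward 2.7 m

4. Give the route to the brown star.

turn left 92°, forward 2.4 m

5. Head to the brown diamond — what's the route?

turn right 47°, forward 5.3 m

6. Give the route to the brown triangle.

turn left 153°, forward 1.6 m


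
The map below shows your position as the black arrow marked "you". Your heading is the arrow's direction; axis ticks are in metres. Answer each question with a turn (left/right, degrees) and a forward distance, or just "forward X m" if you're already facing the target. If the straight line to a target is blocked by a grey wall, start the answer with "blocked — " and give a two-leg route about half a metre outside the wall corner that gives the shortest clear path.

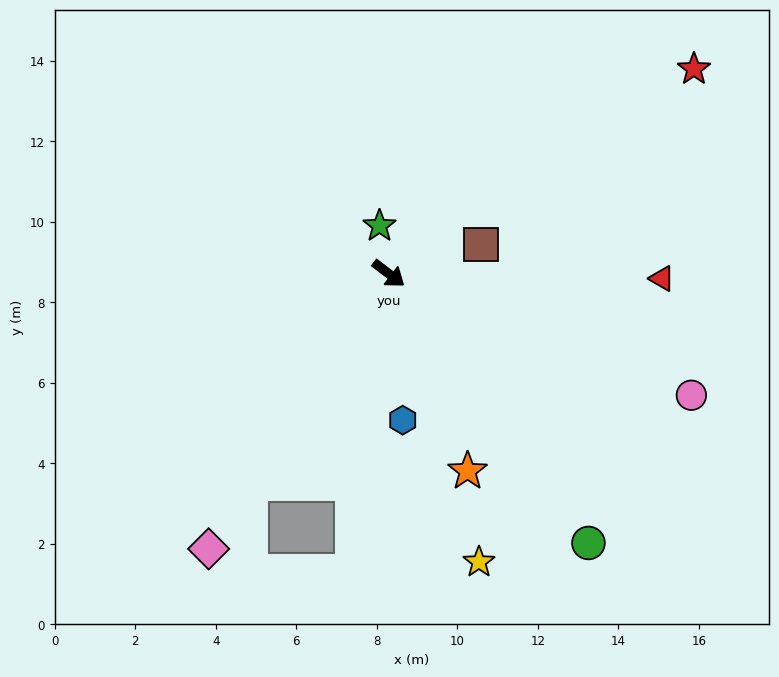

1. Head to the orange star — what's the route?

turn right 31°, forward 5.3 m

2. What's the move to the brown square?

turn left 55°, forward 2.4 m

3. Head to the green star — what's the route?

turn left 138°, forward 1.2 m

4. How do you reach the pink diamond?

turn right 86°, forward 8.2 m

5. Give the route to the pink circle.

turn left 16°, forward 8.1 m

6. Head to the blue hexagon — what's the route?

turn right 47°, forward 3.7 m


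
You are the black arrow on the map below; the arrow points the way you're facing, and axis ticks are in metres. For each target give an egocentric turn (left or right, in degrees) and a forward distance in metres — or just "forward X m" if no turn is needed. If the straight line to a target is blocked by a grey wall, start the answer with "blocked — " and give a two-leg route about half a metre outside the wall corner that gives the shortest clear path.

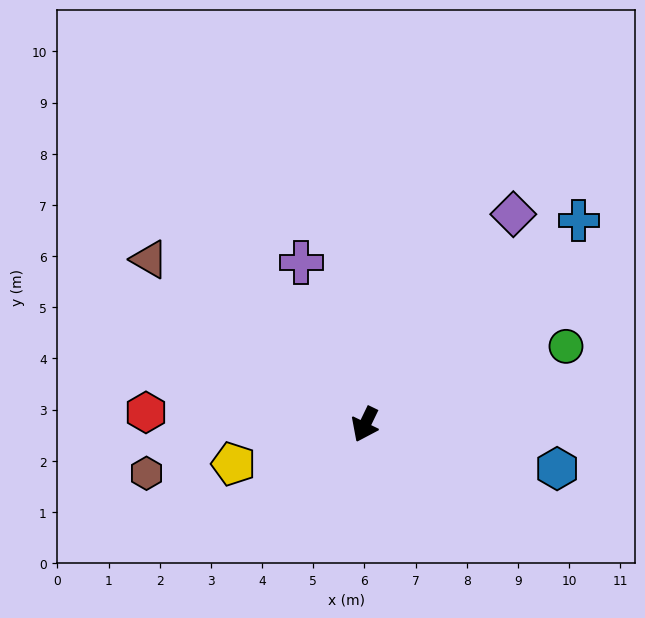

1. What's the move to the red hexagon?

turn right 67°, forward 4.3 m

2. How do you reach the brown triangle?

turn right 102°, forward 5.3 m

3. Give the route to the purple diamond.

turn left 171°, forward 5.0 m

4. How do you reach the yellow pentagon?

turn right 48°, forward 2.7 m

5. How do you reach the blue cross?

turn left 159°, forward 5.8 m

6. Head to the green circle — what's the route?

turn left 137°, forward 4.2 m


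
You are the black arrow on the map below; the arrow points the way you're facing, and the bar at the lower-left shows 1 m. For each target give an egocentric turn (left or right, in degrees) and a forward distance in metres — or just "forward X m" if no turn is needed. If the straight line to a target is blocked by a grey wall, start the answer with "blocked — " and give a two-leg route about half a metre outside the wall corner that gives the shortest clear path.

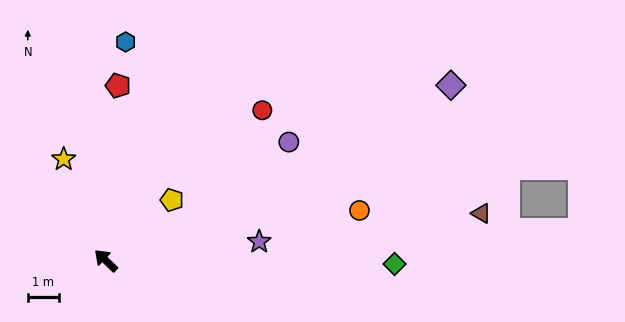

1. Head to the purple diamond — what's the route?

turn right 109°, forward 12.5 m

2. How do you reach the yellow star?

turn right 24°, forward 3.5 m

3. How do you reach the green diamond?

turn right 137°, forward 9.3 m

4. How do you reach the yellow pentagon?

turn right 94°, forward 2.9 m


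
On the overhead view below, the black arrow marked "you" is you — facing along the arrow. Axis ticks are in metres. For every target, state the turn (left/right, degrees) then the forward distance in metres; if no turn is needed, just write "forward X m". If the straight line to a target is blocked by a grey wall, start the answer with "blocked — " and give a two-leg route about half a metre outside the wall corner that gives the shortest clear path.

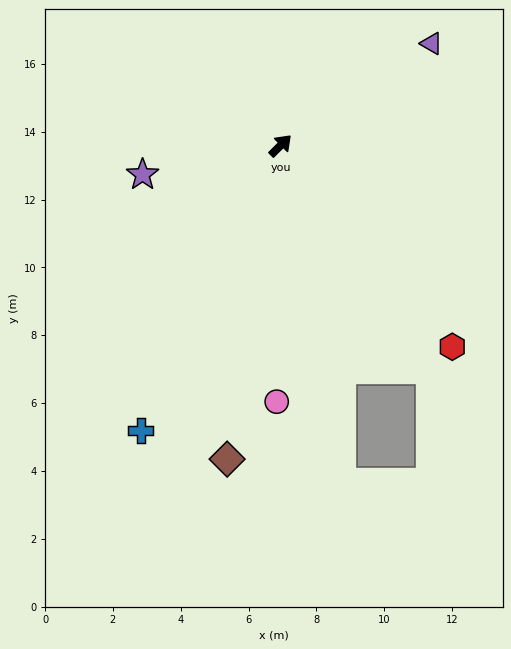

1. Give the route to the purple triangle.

turn right 11°, forward 5.4 m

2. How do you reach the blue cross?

turn right 161°, forward 9.4 m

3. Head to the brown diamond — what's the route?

turn right 144°, forward 9.4 m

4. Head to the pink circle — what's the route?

turn right 136°, forward 7.6 m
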